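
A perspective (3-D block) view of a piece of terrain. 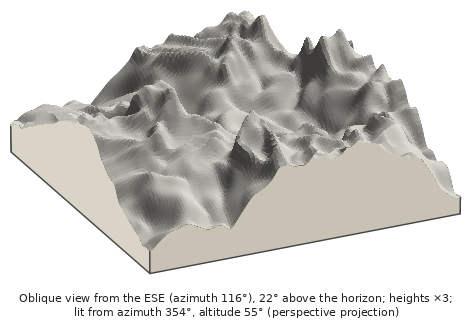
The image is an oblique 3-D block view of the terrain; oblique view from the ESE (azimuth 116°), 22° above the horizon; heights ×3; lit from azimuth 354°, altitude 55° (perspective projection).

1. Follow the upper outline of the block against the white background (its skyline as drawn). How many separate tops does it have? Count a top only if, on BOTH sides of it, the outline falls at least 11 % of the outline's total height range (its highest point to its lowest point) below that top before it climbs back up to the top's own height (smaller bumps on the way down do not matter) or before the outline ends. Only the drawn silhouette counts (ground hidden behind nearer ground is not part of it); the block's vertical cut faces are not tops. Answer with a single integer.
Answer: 2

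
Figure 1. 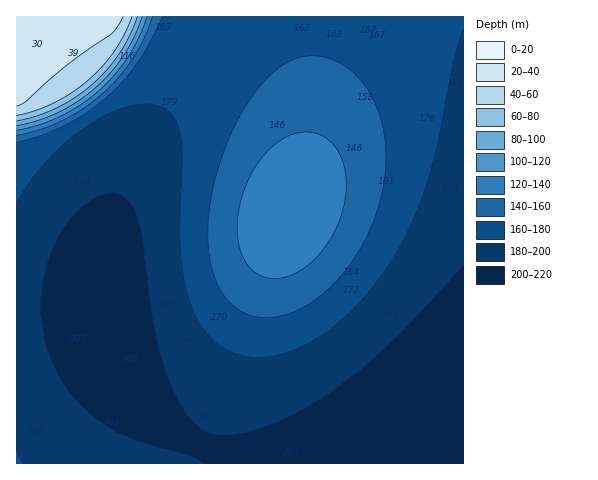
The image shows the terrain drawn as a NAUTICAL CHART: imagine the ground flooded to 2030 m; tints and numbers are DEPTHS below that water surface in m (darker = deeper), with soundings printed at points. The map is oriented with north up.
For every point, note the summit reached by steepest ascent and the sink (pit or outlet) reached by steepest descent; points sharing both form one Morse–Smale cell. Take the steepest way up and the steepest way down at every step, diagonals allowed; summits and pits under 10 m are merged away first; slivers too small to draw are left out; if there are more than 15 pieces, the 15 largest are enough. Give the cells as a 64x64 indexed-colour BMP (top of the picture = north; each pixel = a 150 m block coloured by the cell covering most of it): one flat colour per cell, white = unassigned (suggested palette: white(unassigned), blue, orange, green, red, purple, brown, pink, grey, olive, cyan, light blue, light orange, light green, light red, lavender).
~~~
<image width="64" height="64" href="data:image/bmp;base64,Qk12CAAAAAAAAHYAAAAoAAAAQAAAAEAAAAABAAQAAAAAAAAIAAATCwAAEwsAABAAAAAAAAAA////ALR3HwAOf/8ALKAsACgn1gC9Z5QAS1aMAMJ34wB/f38AIr28AM++FwDox64AeLv/AIrfmACWmP8A1bDFADMzMzMzMzMzMzMzMzMzMzMzEREREREzMzMzMzMzMzMzMzMzMzMzMzMzMzMzMzMzEREREREREREREzMzMzMzMzEzMzMzMzMzMzMzMzMzMREREREREREREREREREzMzERETMzMzMzMzMzMzMzMzERERERERERERERERERERERERERMzMzMzMzMzMzMzMxEREREREREREREREREREREREREREzMzMzMzMzMzMzMxERERERERERERERERERERERERERETMzMzMzMzMzMzMRERERERERERERERERERERERERERERMzMzMzMzMzMzMREREREREREREREREREREREREREREREzMzMzMzMzMzMRERERERERERERERERERERERERERERETMzMzMzMzMzMRERERERERERERERERERERERERERERERMzMzMzMzMzMxEREREREREREREREREREREREREREREREzMzMzMzMzMxERERERERERERERERERERERERERERERETMzMzMzMzMxERERERERERERERERERERERERERERERERMzMzMzMzMzEREREREREREREREREREREREREREREREREzMzMzMzMzERERERERERERERERERERERERERERERERETMzMzMzMzMRERERERERERERERERERERERERERERERERMzMzMzMzMREREREREREREREREREREREREREREREREREzMzMzMzMxERERERERERERERERERERERERERERERERETMzMzMzMzERERERERERERERERERERERERERERERERERMzMzMzMzEREREREREREREREREREREREREREREREREREzMzMzMzMRERERERERERERERERERERERERERERERERETMzMzMzMxERERERERERERERERERERERERERERERERERIiIiIiIjEREREREREREREREREREREREREREREREREREiIiIiIiIRERERERERERERERERERERERERERERERERESIiIiIiIhERERERERERERERERERERERERERERERERERIiIiIiIiEREREREREREREREREREREREREREREREREREiIiIiIiIRERERERERERERERERERERERERERERERERESIiIiIiIhERERERERERERERERERERERERERERERERERIiIiIiIiEREREREREREREREREREREREREREREREREREiIiIiIiIRERERERERERERERERERERERERERERERERESIiIiIiIhERERERERERERERERERERERERERERERERERIiIiIiIiIREREREREREREREREREREREREREREREREREiIiIiIiIhERERERERERERERERERERERERERERERERESIiIiIiIiERERERERERERERERERERERERERERERERERIiIiIiIiIREREREREREREREREREREREREREREREREREiIiIiIiIiERERERERERERERERERERERERERERERERESIiIiIiIiIRERERERERERERERERERERERERERERERERIiIiIiIiIhEREREREREREREREREREREREREREREREREiIiIiIiIiIRERERERERERERERERERERERERERERERESIiIiIiIiIhERERERERERERERERERERERERERERERERIiIiIiIiIiIREREREREREREREREREREREREREREREREiIiIiIiIiIhERERERERERERERERERERERERERERERESIiIiIiIiIiIRERERERERERERERERERERERERERERERIiIiIiIiIiIhEREREREREREREREREREREREREREREREiIiIiIiIiIiIRERERERERERERERERERERERERERERESIiIiIiIiIiIhERERERERERERERERERERERERERERERIiIiIiIiIiIiIREREREREREREREREREREREREREREREiIiIiIiIiIiIhERERERERERERERERERERERERERERESIiIiIiIiIiIiIRERERERERERERERERERERERERERERIiIiIiIiIiIiIiEREREREREREREREREREREREREREREiIiIiIiIiIiIiIhERERERERERERERERERERERERERESIiIiIiIiIiIiIiERERERERERERERERERERERERERERIiIiIiIiIiIiIiIhEREREREREREREREREREREREREREiIiIiIiIiIiIiIiIRERERERERERERERERERERERERESIiIiIiIiIiIiIiIiERERERERERERERERERERERERERIiIiIiIiIiIiIiIiIhEREREREREREREREREREREREREiIiIiIiIiIiIiIiIiIRERERERERERERERERERERERESIiIiIiIiIiIiIiIiIhERERERERERERERERERERERERIiIiIiIiIiIiIiIiIiIREREREREREREREREREREREREiIiIiIiIiIiIiIiIiIiERERERERERERERERERERERESIiIiIiIiIiIiIiIiIiIhERERERERERERERERERERERIiIiIiIiIiIiIiIiIiIiEREREREREREREREREREREREiIiIiIiIiIiIiIiIiIiIhERERERERERERERERERERESIiIiIiIiIiIiIiIiIiIiERERERERERERERERERERER"/>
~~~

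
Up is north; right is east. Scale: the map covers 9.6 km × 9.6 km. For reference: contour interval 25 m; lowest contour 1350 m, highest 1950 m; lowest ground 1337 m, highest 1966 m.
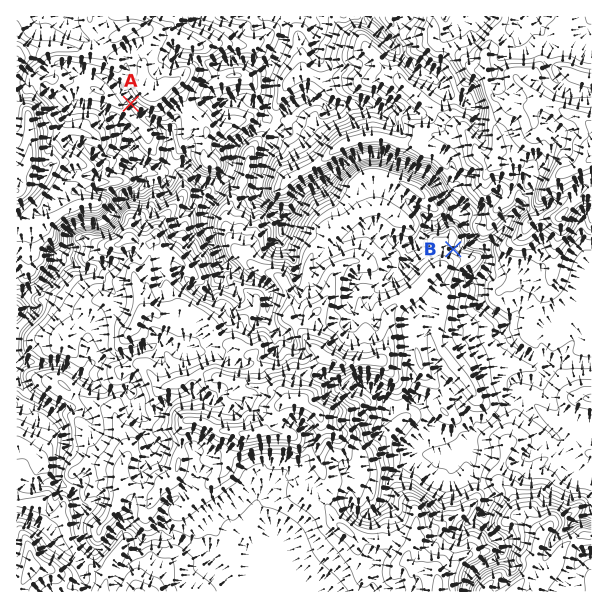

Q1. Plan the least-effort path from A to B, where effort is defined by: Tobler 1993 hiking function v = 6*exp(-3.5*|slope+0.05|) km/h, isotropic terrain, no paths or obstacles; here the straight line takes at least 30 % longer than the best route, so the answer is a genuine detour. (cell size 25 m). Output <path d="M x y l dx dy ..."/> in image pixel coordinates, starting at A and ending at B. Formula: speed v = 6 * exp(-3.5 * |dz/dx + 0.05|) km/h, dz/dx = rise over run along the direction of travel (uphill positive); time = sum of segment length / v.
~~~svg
<path d="M131 104l9 9 7 4 3 3 6 3 8 8 6 12 1 1 2 3 0 9 1 3 6 3 5 5 6 3 4 4 18 9 2 2 1 3 3 1 6-3 3 0 9 5 2 3 0 6 4 9 8 7 3 2 3 0 3 1 3 6 4 5 2 3 0 12 1 3 3 3 3 1 12 0 3-1 2-3 1-2 15-7 24 0 6-3 36 0 27 13 3 3 3 2 20 0 9-5 16 0"/>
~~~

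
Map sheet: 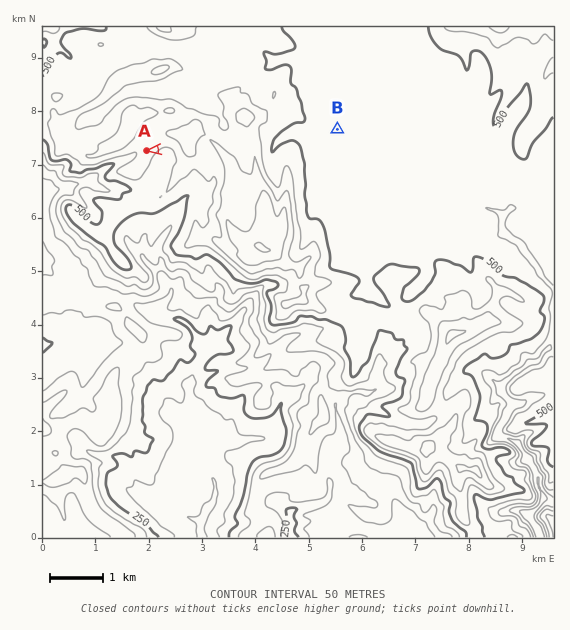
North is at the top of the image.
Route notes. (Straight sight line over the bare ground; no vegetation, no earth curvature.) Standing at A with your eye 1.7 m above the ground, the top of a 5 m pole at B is hidden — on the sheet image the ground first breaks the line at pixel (174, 148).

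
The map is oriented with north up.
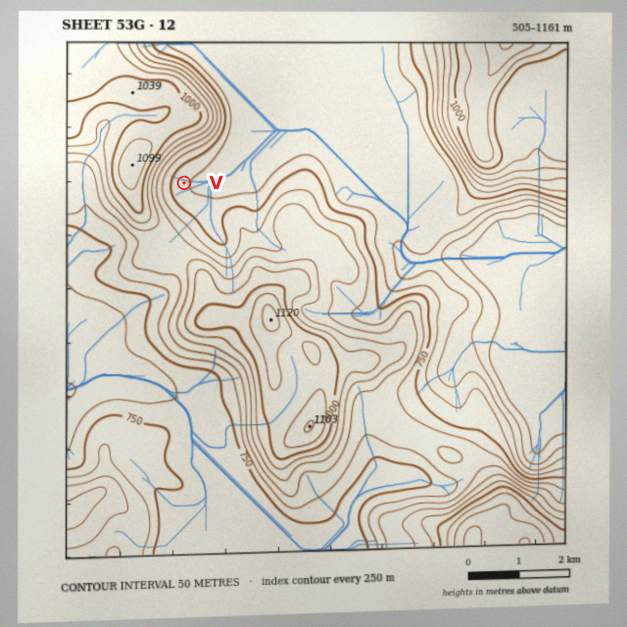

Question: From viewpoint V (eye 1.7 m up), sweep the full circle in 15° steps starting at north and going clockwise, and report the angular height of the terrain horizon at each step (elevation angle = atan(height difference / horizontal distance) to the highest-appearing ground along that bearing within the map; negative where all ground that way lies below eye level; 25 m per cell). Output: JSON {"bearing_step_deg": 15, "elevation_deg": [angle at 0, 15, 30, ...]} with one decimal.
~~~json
{"bearing_step_deg": 15, "elevation_deg": [16.0, 13.5, 6.3, 0.4, 1.0, 3.7, 1.8, 4.4, 4.0, 6.0, 7.5, 7.9, 7.5, 9.5, 11.8, 15.2, 18.0, 19.6, 21.1, 22.3, 22.5, 21.5, 19.5, 17.5]}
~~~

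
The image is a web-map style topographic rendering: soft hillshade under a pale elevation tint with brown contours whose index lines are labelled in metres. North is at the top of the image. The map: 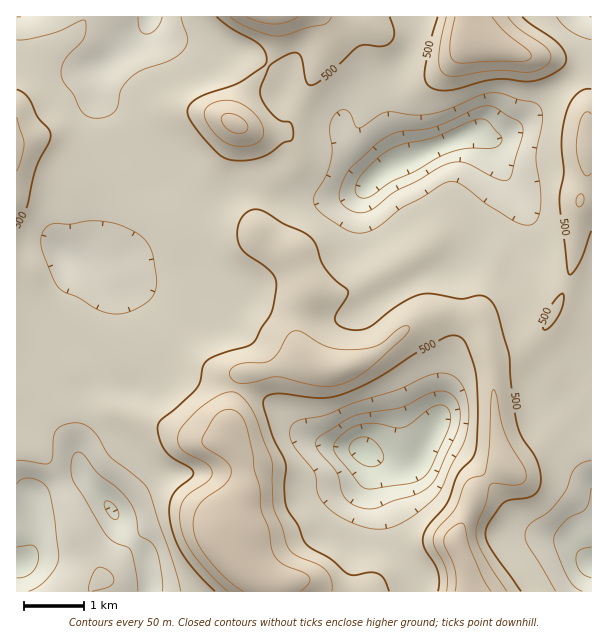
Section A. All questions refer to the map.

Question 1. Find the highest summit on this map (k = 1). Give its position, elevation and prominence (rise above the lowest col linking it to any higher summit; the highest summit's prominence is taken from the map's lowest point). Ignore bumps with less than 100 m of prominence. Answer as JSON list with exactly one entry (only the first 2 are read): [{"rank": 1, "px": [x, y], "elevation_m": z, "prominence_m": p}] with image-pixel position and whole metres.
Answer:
[{"rank": 1, "px": [231, 537], "elevation_m": 644, "prominence_m": 362}]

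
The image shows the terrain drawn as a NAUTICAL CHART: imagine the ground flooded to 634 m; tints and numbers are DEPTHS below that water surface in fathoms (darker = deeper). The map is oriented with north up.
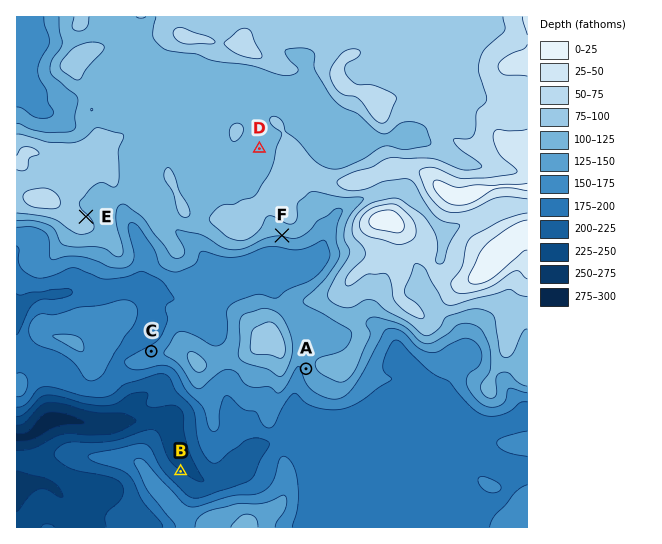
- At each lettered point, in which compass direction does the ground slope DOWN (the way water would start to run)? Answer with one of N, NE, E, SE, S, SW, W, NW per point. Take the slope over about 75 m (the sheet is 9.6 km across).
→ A W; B NE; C NW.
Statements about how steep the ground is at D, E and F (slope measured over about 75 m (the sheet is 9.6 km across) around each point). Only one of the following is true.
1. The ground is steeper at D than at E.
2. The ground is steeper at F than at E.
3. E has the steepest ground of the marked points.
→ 2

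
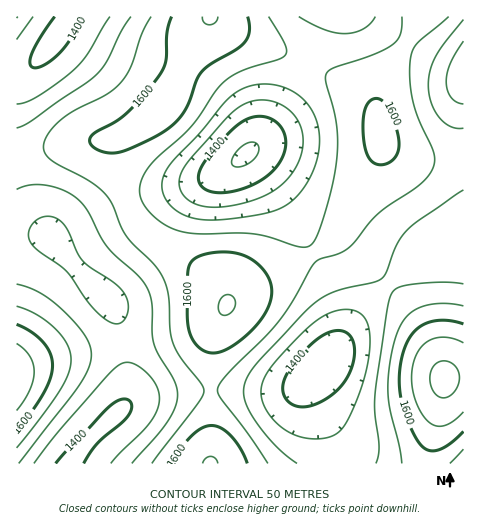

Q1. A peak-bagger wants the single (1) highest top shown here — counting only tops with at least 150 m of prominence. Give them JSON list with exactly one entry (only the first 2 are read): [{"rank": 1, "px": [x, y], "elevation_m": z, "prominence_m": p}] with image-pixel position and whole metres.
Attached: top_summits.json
[{"rank": 1, "px": [445, 379], "elevation_m": 1712, "prominence_m": 368}]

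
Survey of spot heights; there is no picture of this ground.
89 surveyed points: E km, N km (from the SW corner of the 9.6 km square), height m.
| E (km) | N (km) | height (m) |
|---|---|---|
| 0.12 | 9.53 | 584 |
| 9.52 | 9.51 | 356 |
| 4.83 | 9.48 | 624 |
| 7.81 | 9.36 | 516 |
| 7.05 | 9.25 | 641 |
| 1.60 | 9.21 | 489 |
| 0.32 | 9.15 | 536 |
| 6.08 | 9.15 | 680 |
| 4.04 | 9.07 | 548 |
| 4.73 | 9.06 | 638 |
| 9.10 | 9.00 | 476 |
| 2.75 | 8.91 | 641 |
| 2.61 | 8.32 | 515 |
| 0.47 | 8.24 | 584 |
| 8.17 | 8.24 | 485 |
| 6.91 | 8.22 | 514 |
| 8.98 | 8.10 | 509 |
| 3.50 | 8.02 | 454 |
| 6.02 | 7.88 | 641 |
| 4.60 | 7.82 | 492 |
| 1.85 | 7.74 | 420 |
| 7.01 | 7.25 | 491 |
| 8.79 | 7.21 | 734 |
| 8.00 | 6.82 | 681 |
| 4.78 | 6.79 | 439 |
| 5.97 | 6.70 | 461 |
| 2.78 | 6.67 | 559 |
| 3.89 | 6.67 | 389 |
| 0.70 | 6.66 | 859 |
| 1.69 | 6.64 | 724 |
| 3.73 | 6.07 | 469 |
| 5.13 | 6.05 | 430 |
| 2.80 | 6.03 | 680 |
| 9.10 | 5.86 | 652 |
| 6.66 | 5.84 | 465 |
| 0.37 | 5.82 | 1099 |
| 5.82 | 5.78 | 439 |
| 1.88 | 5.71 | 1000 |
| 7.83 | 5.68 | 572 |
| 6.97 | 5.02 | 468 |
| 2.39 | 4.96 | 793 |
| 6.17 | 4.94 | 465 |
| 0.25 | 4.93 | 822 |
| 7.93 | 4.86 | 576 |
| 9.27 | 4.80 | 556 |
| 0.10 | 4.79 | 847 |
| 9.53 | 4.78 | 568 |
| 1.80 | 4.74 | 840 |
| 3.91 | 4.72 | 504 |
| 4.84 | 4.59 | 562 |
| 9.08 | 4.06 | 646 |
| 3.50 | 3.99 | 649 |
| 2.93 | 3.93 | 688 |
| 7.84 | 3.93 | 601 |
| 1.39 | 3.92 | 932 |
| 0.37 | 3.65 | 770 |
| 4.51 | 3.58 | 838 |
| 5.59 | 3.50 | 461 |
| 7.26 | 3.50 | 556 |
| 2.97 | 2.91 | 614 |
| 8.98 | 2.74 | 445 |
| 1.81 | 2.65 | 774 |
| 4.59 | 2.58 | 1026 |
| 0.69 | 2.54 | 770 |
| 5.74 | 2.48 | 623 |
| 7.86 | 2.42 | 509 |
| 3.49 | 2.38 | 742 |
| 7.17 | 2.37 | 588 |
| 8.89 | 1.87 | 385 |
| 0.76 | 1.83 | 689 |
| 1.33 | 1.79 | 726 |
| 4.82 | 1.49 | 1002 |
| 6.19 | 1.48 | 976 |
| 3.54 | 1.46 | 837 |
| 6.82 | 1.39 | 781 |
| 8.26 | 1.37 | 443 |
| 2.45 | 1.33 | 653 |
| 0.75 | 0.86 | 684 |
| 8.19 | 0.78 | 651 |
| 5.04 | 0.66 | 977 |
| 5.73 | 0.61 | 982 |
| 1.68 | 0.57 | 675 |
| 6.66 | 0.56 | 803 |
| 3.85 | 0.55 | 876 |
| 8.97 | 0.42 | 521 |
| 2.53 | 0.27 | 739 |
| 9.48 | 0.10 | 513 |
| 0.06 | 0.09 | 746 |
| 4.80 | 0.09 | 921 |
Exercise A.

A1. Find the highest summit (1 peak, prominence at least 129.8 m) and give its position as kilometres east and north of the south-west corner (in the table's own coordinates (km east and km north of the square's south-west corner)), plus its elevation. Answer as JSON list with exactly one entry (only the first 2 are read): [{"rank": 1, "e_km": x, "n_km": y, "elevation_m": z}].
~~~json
[{"rank": 1, "e_km": 0.26, "n_km": 5.89, "elevation_m": 1113}]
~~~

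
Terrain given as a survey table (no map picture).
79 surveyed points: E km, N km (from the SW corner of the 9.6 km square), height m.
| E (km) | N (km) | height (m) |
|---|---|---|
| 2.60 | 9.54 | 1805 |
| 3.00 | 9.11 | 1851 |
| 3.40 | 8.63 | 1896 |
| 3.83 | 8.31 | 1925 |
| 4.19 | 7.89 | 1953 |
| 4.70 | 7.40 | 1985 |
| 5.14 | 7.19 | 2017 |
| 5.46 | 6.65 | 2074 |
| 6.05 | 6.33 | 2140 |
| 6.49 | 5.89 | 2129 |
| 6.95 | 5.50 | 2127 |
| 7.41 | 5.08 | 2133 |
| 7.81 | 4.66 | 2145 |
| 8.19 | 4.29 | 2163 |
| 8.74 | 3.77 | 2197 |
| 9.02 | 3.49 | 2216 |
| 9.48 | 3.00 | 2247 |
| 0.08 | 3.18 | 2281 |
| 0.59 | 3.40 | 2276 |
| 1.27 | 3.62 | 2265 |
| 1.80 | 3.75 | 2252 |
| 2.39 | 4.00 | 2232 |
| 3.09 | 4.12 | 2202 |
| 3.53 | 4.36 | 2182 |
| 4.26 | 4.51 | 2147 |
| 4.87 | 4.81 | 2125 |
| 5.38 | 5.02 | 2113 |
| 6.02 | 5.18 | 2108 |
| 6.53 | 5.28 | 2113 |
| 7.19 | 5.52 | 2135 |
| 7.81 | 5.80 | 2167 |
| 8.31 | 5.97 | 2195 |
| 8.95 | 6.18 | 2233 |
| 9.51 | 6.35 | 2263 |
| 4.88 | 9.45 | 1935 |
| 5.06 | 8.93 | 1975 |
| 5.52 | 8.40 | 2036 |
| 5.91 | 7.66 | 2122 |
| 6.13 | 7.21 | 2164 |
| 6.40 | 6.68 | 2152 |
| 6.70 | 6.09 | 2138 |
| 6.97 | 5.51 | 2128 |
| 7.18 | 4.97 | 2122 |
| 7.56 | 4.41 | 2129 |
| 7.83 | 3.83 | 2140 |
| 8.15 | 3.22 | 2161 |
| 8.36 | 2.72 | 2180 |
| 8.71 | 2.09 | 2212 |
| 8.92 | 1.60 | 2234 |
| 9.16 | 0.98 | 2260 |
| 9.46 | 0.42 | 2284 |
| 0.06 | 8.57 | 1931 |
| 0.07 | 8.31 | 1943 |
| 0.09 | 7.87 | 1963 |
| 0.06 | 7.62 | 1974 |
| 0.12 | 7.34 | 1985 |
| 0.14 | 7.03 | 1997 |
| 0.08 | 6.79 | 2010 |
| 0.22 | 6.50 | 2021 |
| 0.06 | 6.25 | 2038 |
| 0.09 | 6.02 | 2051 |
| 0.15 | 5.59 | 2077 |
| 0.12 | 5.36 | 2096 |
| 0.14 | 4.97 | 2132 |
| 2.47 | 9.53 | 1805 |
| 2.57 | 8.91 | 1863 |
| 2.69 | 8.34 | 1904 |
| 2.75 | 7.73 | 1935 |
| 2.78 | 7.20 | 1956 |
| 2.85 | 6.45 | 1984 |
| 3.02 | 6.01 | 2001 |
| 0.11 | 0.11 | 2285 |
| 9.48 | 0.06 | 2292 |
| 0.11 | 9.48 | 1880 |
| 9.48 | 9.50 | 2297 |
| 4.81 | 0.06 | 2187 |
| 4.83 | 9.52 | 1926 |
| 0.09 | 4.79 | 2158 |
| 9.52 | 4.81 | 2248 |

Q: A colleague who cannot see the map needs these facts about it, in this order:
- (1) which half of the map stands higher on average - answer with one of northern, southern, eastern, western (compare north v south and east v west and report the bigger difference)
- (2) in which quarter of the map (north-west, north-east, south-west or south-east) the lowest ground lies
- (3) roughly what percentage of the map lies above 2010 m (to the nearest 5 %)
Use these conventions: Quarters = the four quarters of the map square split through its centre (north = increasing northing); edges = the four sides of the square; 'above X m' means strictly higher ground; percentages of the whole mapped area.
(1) Taken as a whole, the southern half is higher than the northern.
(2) The lowest ground is in the north-west quarter.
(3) Roughly 80 % of the ground is higher than 2010 m.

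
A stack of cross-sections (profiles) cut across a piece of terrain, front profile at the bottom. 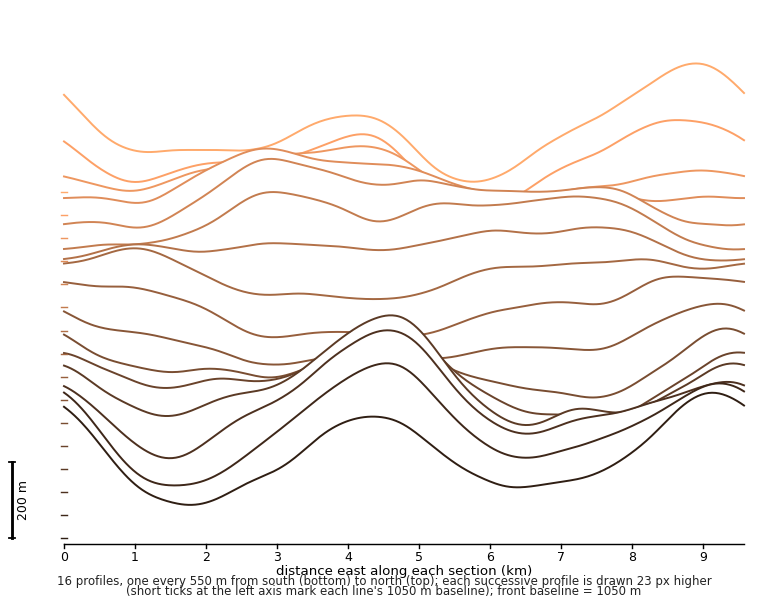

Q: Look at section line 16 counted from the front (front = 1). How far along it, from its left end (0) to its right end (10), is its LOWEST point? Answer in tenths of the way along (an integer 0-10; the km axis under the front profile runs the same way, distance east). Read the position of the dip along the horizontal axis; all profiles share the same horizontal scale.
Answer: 6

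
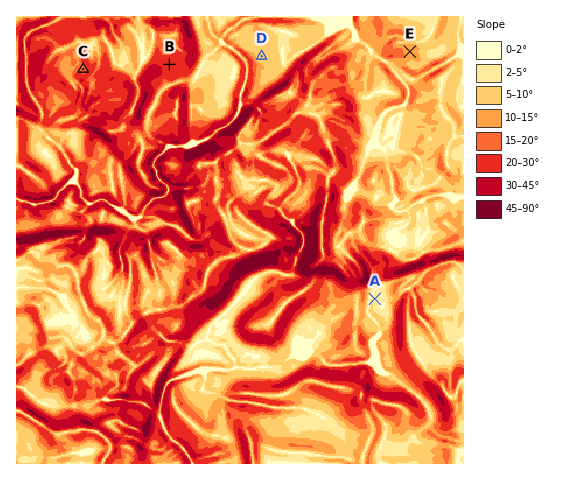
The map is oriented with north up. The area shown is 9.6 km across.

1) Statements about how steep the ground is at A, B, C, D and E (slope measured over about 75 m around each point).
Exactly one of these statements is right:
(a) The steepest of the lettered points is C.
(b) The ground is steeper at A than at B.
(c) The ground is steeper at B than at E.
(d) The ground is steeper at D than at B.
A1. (c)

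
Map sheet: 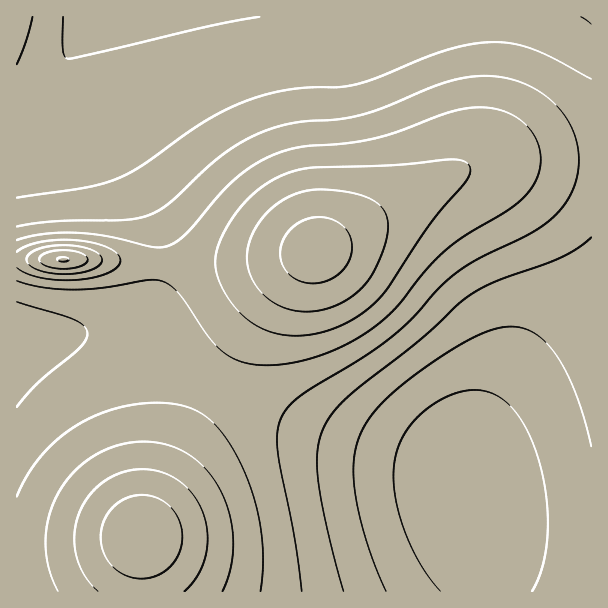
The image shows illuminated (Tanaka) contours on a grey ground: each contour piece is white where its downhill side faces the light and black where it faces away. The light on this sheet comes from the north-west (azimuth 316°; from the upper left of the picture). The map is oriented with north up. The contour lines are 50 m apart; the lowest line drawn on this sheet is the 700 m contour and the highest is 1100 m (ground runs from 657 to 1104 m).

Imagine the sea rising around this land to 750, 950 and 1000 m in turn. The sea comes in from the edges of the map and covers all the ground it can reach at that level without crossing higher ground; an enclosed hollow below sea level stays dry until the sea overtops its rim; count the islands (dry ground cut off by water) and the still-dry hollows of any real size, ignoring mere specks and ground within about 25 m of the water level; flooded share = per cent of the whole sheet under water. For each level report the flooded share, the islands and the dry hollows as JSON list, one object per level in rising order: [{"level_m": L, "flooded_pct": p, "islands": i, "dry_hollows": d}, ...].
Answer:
[{"level_m": 750, "flooded_pct": 17, "islands": 0, "dry_hollows": 0}, {"level_m": 950, "flooded_pct": 83, "islands": 1, "dry_hollows": 0}, {"level_m": 1000, "flooded_pct": 91, "islands": 2, "dry_hollows": 0}]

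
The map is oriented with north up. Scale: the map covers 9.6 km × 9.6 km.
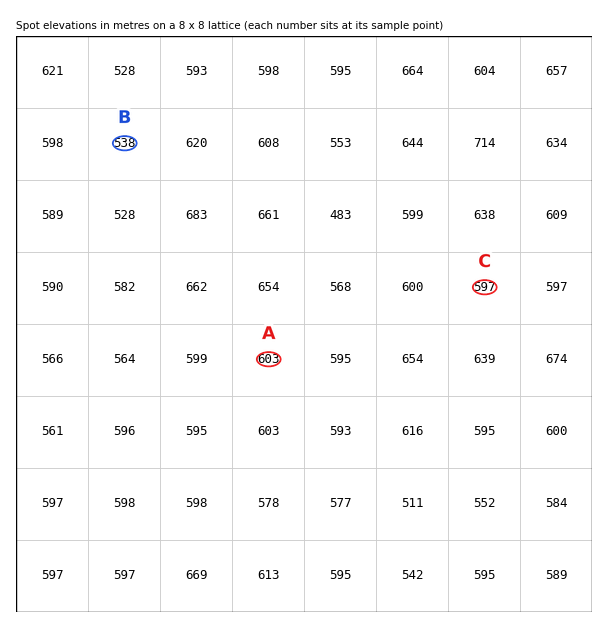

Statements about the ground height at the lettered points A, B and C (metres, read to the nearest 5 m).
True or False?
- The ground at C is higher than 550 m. True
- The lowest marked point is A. False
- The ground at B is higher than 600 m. False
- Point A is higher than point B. True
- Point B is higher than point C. False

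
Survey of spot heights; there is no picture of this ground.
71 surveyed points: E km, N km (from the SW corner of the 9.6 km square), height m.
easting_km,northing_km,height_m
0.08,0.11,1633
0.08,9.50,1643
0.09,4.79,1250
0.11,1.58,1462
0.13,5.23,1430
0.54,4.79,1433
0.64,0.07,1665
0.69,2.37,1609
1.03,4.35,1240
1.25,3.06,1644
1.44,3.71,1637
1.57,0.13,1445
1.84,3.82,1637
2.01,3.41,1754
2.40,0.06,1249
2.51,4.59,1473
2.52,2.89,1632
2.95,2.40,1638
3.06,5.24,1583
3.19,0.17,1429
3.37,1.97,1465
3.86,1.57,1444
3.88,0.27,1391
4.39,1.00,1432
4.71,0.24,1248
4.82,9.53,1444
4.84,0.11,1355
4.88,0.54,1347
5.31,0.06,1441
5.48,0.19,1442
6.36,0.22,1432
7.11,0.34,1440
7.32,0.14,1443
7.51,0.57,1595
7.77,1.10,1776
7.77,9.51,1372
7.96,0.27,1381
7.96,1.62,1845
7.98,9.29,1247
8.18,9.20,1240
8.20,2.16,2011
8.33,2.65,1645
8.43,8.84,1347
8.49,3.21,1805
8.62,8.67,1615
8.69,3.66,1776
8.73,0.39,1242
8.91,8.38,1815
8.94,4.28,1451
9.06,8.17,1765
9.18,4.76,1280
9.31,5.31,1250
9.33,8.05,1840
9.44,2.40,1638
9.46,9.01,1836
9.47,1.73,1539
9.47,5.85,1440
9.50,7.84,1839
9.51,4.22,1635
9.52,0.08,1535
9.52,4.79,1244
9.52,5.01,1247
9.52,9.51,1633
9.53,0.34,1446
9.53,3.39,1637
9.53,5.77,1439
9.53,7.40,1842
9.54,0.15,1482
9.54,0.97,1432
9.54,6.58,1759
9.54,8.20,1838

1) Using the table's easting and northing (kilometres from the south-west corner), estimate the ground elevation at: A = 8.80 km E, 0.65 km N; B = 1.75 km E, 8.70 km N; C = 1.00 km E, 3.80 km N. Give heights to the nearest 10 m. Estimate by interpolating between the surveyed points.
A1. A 1250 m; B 1450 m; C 1640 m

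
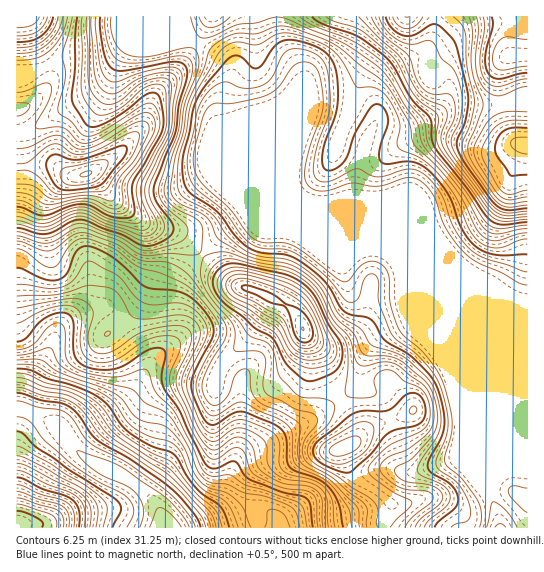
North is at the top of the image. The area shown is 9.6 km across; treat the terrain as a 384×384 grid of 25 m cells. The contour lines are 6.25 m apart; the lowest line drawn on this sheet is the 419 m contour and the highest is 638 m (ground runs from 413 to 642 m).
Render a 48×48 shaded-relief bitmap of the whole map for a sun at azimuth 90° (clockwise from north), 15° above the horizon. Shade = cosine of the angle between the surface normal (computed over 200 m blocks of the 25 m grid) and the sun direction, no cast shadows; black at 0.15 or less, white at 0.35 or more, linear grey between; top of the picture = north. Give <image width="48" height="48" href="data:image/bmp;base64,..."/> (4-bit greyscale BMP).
<image width="48" height="48" href="data:image/bmp;base64,Qk32BAAAAAAAAHYAAAAoAAAAMAAAADAAAAABAAQAAAAAAIAEAAATCwAAEwsAABAAAAAAAAAAAAAAABEREQAiIiIAMzMzAERERABVVVUAZmZmAHd3dwCIiIgAmZmZAKqqqgC7u7sAzMzMAN3d3QDu7u4A////AJmazcy6qql2REVniYdURFVWiau6mZuodpmavMu6qqh1REVniIdkRFVWeZqqqqqod5qZq8uqqpdkRFZ3iHdlREVniZmru7qXeKqpq7uqmYZUNWd3d2d2Q0Z4mZmau7mHiKqqqrqZh2VENXh2Zmd2RFeZqpmau6mIiKqqqqmIZVVUNXh2ZmZlVomqqZqqqpiIiKqqqph2VVZkNHmGZmVEV4qrqZq7qYiIiKqqmHdlVWdkNImHZmREV4mrqZq8uYiIiKqZh2ZVVndkNIqXd2VVVniaqZq9yoiIiJmZhlVVZ4djJIqYd2ZmZmeJmZrO2oiIiJmIdlVVZ4dTJIqYd3d3d3eIiInO6oiIiIiIdlVWZ3dTNImYd3eIiIiIh3nf2oiIiHd3dmZnd3ZTNYmXd3d4iIiIh4rfyYiIiGZnZmd4iHZURYmYd3d4mZmIiJreuIiIiHZmZneJmHZURXmYdnd4mamHiavMqIiIiIh2ZniJmYdlRGiYdmZ4mruYiry6mIiIiJmHZWeZqZh1RFaIhlRoq8ypmrupiIiIiJqYZVeJqZh2VEVndkNpzMyqqqqYiIiIiJqoZVeJmZmHZUVWZkRr7suqqqmIiIiIiJmpdmeIiImIdUVVVmWM/sqZqpiIiIiIiJmZh3eHd4iIZURVVnit/rmJqpiIiIiIiIiJmIiHd4iHZDNWeJq9/biJqpiIiIiIiIiImYiHd4iHZDNXmavN7Kh5qpiIiIiIiIiImpiHd4h3ZURpqqvNy5d5qpiIiIiHd3eJqph3d4h3dmaJqZq8uYd4qYiIiHd3d3eJqph2ZoiIiIiaqZq6mIiImIiIh2Z4iHeJqodmVomZmZq7qYmZiIiIiIiIdlZ5mWeKuoZlV5qqqqu7qIiIiIiIiIiHZVZ5mWaLunVWebu6qru6mIiIiIiIiIiHVVVnmWaKuWRYq8y6qru5iIiIiIiIiIh2VUM2iXd4qXZ6zdy6qrqYiIiIiIiIiIh2VDEliXdniZib3t3LqqmIiIiHiZiIiIhlQxEliYdmeJq83d3MupiIiIh2eZiImYdlMhFGiYd2d4m83u7tuoiIiIh2eJmIiYdUIRNXiId3iHeazv/+yYiIiIh1aJmHiIdTIjVniId4mYZ4re//yoiIiIh1V5qHd3ZDM0VneIh4qpdmi9//2piIiIiGVpqXd2VDRFVmeJmImpdmab7/65iIiIiHVomYdmVEREVniJmZmql2Z63/65iIiIiHZXmZdlVVVEV3iJmqqqmHZpz/65iJmIiIZWiZdUVnZVZ4iIiaqqqXZovv7JiImZmHZWiYZERodkV4mIiJq7qYZnnO7KiImamXZWeHZDV4hkR4mYiJq8uod3is3LmIiaqXZmd3VEV4hTRomYiJq8y5iHeKvLqIiamXZmZ2VVaIdTRXiJmqq8y6mIiImqqIiamHZmZmVWeHdkRXiJm7u83KiIiIiaqYiZmHZmZlVniHdkRXiJm8zN3JiIiIiJmYmZh2ZndlVomYdlRXiJm83d3JiIiId4mZmYdmZ3dlVoqYd1VniA=="/>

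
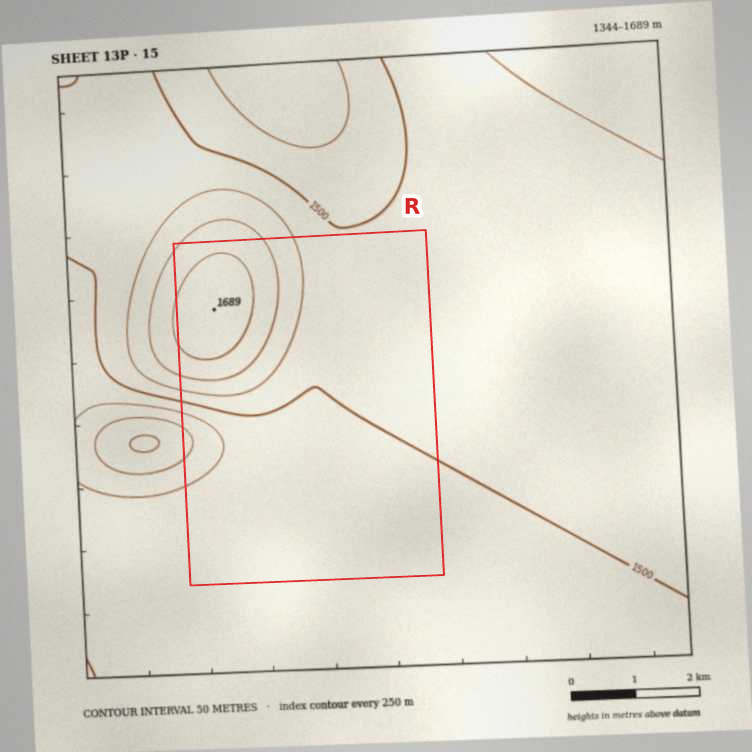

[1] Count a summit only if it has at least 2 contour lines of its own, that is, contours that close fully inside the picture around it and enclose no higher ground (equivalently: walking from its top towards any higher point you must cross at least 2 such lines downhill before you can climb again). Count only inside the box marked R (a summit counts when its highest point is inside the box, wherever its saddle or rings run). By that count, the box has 1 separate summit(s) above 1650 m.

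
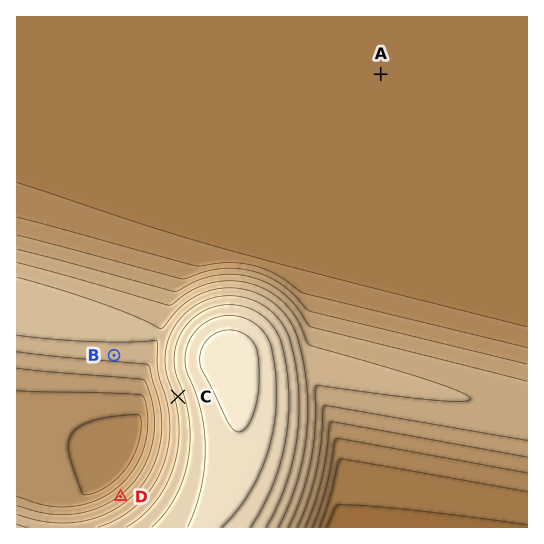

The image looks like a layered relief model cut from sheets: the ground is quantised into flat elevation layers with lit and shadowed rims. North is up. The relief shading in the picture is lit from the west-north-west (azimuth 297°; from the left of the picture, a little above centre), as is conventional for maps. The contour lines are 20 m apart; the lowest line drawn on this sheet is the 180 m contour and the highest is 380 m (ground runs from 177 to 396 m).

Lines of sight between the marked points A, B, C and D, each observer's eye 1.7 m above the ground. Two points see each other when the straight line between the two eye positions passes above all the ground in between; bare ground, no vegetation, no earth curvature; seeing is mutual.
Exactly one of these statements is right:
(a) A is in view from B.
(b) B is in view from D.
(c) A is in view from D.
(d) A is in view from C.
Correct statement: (b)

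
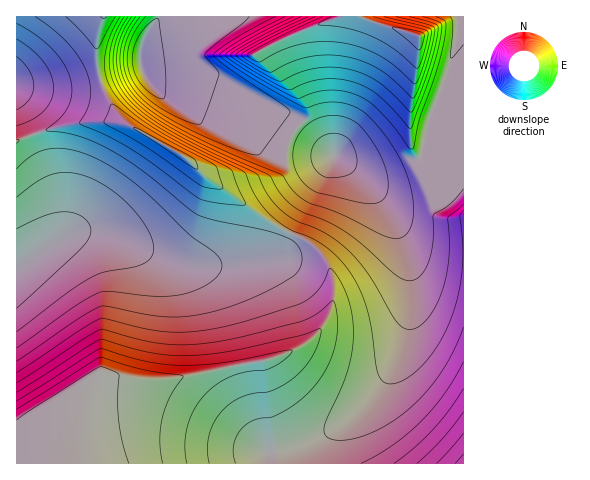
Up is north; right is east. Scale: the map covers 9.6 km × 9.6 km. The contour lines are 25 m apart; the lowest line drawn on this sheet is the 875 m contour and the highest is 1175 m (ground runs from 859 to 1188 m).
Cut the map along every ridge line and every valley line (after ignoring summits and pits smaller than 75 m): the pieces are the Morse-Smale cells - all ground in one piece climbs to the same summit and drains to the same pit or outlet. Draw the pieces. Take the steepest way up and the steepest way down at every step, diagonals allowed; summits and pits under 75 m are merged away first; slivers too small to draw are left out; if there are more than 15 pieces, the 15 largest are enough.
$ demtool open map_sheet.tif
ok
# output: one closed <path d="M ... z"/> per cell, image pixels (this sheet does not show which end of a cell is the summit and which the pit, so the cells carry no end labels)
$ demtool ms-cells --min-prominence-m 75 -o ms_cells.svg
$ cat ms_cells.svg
<path d="M463 16l-5 1 0 12-6 28-24 67-7 33-4 3-10 0-24 10-15 1-15-5-19-10-43 76 20 12 12 12 9 20 0 30-4 13-12 16-16 12-36 14-20 3-70 15-36 1-28-2-8 3-9 10-12 28-5 27-1 18 230 0 1-12 9-11 26-15 30-27 17-23 8-15 8-21 6-28 2-24-3-23-8-29-9-19 11 17 18 14 25 5 18-1z"/><path d="M17 102l0 362 57 0 3-25 8-30 10-21 11-9 68 0 70-15 20-3 36-14 13-9 9-10 10-22 0-30-9-20-12-12-18-10-8 12-14 10-23 6-32 4-26 0-23-5-52-23-23-6-25 2-21 12 12-15 0-27-7-24-23-58z"/><path d="M458 16l-299 0-16 25-2 8 0 18 4 9 50 0 33 9 38 20 69 52 27 13 15 1 44-14 7-33 24-67 6-28z"/><path d="M103 16l-87 1 0 85 12 20 20 49 11 40-1 20-8 11 21-9 21-1 23 6 52 23 23 5 26 0 32-4 23-6 8-4 9-10 3-9-19-9-66-47-26-23-53-30-12-13-13-23-6-24 0-24z"/><path d="M158 16l-54 0-2 2-6 22 0 24 6 24 8 16 17 20 53 30 26 23 66 47 19 9 42-78-67-50-38-20-33-9-50 0-4-9 0-18 6-15 11-15z"/><path d="M395 220l13 39 4 29-3 32-7 27-9 21-17 24-26 26-35 23-6 6-4 9 1 8 158-1 0-210-29-1-14-4-18-14z"/>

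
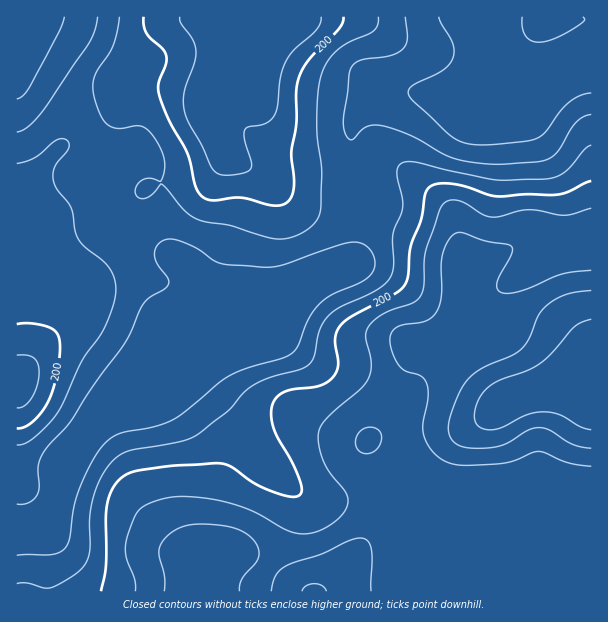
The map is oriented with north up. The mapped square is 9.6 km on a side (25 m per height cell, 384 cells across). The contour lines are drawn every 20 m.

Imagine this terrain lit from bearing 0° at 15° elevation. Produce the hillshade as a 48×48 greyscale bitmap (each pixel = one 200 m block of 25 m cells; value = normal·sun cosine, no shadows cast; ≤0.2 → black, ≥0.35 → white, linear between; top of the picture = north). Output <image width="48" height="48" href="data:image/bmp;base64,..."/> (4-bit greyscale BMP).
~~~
<image width="48" height="48" href="data:image/bmp;base64,Qk32BAAAAAAAAHYAAAAoAAAAMAAAADAAAAABAAQAAAAAAIAEAAATCwAAEwsAABAAAAAAAAAAAAAAABEREQAiIiIAMzMzAERERABVVVUAZmZmAHd3dwCIiIgAmZmZAKqqqgC7u7sAzMzMAN3d3QDu7u4A////AJmZmIdlVWZmZVVniZh2ZmZmZmZmZmZmZpmZmYZVVVVWVUVnmqmHZmZmZmZmZmZmZqqqmXZVVVZmZVVnmrqYdmZmZmZmZmZmZqqZh2ZmZnd3d2Z4mruph2ZmZmZmZmZmZniHdmZneIiZmZiJmqqql2ZmZmZmZmZmZlVmZmZniJmquqqqqqqpmHZmZmZmZmZmZjRGZ3ZniJqqu7uqmZiIiHZmZmZmZmZmZkRWd4d4iZmqqqqpmHZmZ2ZmZmZmZmZmVVVmeImZmZmZmZmYdlVEVVZmZlVVVVVVVVZmaJqqqqqpmYiHZUQzREVVVDMzNEREREVmZ5q7u6qqmId2VERERERUQhEBEjQzISNFZoq7y7uqmHdlREVVRFVUMhAAASMhAAATVnm8zLupmHdlRFZmZlVVQyEAABEQAAABRmeau7qpmIdlVWd3d2ZmZVQhAAABEgABJWZ3iJqpmHdmZniIiHZmZ3ZTIAACNCIiI1ZmZniZmId3eImZmHZmZ4h2UxEjVkMzM0ZmZmZ5mZmZqqqZmHZmZ4iZh2VVZmVEMzRmZmZnmqu8zLmYiHZVVniru6h3ZodlQzNWZmZmeKvN3Kh3dmVEVWibzLqHZph1QzNFZmZmZniau5dlVVVEVWeJqqmHZqmGVDM0ZmZmZmZniYdlVVVmZmZ3iJiHZpmHVDNEVmZmZmZmZ4iHd3iId2Znd3iHdoiHZUREVWZmZmZmZ5qrqqu6l2Znd3iIiHd3ZURFRVVmZmZmZovN3d3Ll2Z3iImZmWZmVVVVVEVWZmZmZnnN7u25h2ZniZqqu3ZlVmZmVVVVVVVVZmeazMuYZmVWeJqru3ZmaIh2ZmZlREQzRVZniZh2ZmVVVniau2Zmial2ZmZlQzIiIjRVVmZmZnd2VVZ4mWZniZh2VVVEMzIiERI0RFZ3iIiYdlVnd2Z3iHZVREMyIzMyIiIzNFaIiImqmHZnd2Z3dmVUQzMhEjMyIzREVWeIiJmrqpiIiGd3dlVUQzMhEiIiNEVWZ3d3iJqru7u6mXd3dmVVVEQyEREiNFZnd2Zmiru8zd3Lqnd3dmZmZVVDIREkVWZndmVXnN3d3d3cuodmZmZndmVUMiNGZmZmZlVovf/t3d3LqphlVWZmdmVEREVnZmZ2ZWeKze7t3My6qZh2VVZWZlQ0RWZmZmd3ZnirzN3Mu7upmamHZlVVVTIkVnZVVWd3Z4mru6qqqqqZmamYd2VERDI0ZmVERWZmeJqqqZiIiJmZmqmYh1VEQzNFZlREVmZWeJmZmHd3d3eJq5mYdlVEREVWVURFVmVWZ4iId2ZmZmeJq4iIdlVVVWZ2VUVVVVVVZnZmZVZmZmZ4mniIh3ZmZnd3ZVVlVEVVVVREREVmZmZniGeIiIh3Znd3dmZlQzNEQzMzREVmZVVWZ2Z4mZh2ZWZmZndmQhEiIiI0RVVmZUREVWZ3iJh2VERWZnd2QhAAESNFZmZmZUMzRGZneId2VDRFZmd2VCERI0Vnd3dmZVRERGZnd3d2VERVZmd2ZDMiNFZnd3dmZlVERA=="/>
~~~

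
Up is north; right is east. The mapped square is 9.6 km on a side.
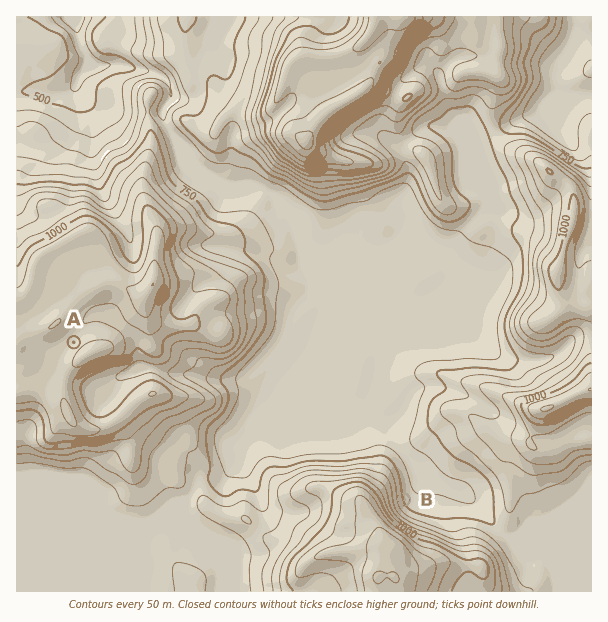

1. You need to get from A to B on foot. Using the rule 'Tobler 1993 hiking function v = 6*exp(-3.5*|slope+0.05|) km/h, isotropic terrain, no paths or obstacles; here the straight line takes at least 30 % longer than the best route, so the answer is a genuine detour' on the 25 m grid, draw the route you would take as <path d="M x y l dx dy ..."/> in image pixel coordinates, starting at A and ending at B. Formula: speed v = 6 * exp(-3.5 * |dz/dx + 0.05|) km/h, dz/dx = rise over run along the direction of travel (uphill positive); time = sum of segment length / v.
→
<path d="M74 342l27-13 15 0 9 4 7 8 3 6 15 15 12 6 23 0 21 10 6 0 30 15 12 0 108 54 15 0 12 6 7 8 8 15 0 24"/>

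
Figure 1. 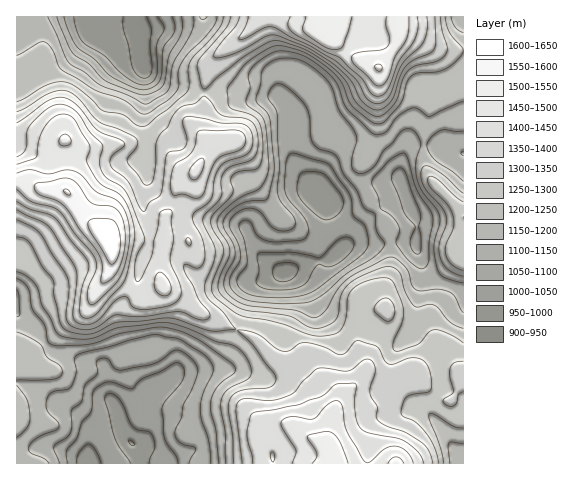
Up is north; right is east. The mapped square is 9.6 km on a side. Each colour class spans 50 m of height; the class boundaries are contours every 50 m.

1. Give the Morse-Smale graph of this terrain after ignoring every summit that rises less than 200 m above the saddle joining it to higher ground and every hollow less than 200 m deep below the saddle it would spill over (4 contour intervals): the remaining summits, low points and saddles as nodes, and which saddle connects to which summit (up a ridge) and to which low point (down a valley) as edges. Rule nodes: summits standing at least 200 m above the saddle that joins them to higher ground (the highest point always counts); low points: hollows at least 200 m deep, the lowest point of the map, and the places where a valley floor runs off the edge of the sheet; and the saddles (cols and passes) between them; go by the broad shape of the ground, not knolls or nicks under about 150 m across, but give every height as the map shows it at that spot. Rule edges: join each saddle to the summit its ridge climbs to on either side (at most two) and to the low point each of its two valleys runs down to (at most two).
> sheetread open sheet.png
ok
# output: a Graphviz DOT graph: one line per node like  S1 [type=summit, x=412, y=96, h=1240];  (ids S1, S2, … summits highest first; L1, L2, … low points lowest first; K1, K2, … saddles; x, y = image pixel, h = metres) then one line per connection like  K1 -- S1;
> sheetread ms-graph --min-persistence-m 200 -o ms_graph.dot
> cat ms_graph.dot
graph terrain {
  S1 [type=summit, x=109, y=243, h=1646];
  S2 [type=summit, x=378, y=68, h=1553];
  S3 [type=summit, x=327, y=445, h=1526];
  L1 [type=low, x=137, y=28, h=908];
  L2 [type=low, x=285, y=273, h=924];
  L3 [type=low, x=131, y=442, h=949];
  K1 [type=saddle, x=133, y=291, h=1407];
  K2 [type=saddle, x=237, y=330, h=1300];
  K3 [type=saddle, x=204, y=92, h=1299];
  K4 [type=saddle, x=360, y=328, h=1294];
  K1 -- S1;
  K1 -- L1;
  K1 -- L3;
  K2 -- S1;
  K2 -- S3;
  K2 -- L2;
  K2 -- L3;
  K3 -- S1;
  K3 -- S2;
  K3 -- L1;
  K3 -- L2;
  K4 -- S1;
  K4 -- S3;
  K4 -- L2;
}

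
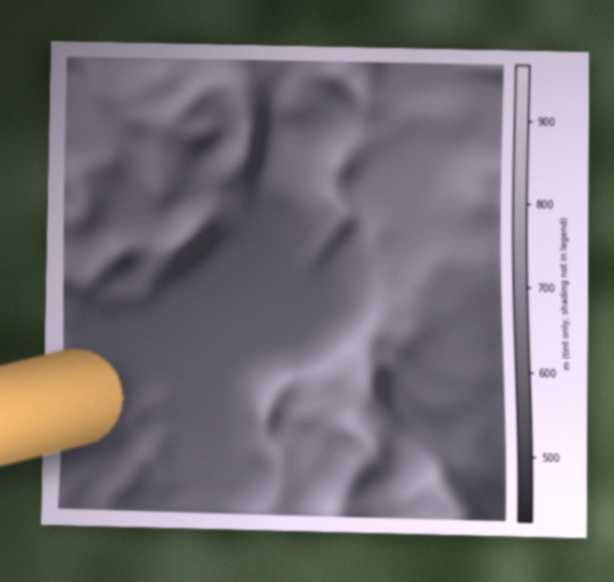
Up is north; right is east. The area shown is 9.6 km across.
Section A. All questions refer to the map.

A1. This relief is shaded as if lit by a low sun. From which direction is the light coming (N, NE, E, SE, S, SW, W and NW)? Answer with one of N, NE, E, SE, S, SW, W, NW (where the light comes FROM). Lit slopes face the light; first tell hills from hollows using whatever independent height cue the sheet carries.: NW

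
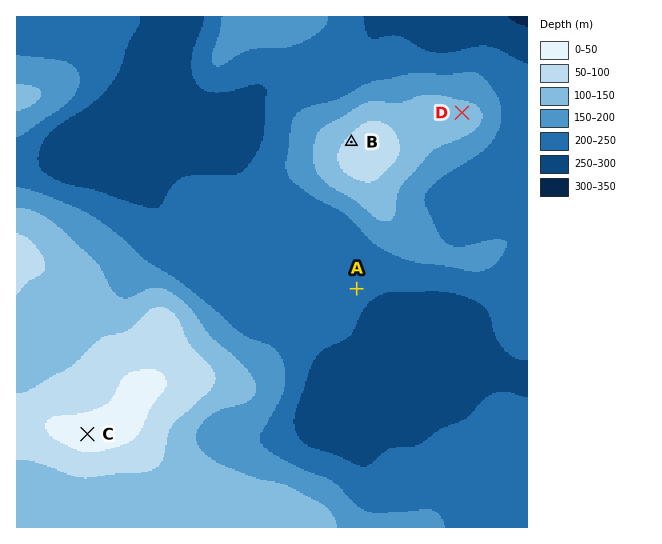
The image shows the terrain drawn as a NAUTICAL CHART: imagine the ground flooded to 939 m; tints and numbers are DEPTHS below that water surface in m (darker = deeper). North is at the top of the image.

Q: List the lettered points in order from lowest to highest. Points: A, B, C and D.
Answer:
A D B C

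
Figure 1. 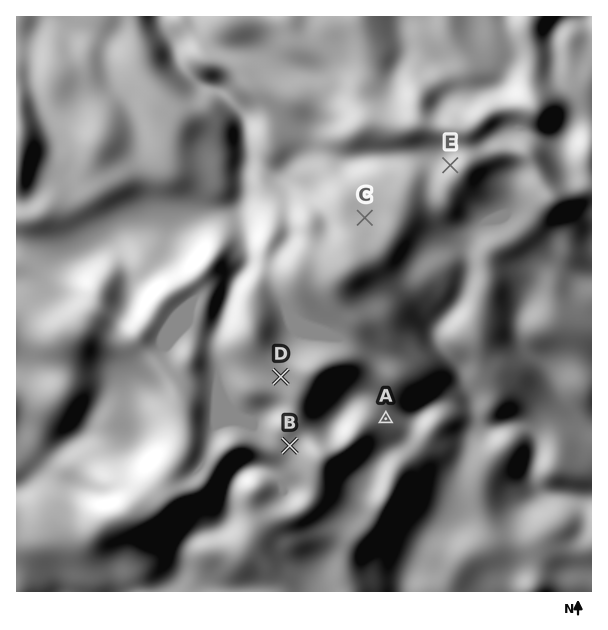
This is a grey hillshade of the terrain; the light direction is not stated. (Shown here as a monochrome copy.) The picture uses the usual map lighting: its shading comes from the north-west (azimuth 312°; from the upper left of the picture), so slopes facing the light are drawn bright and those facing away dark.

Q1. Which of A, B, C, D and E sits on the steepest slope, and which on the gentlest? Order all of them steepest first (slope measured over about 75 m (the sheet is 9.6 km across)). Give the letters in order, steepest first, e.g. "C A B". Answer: A E B C D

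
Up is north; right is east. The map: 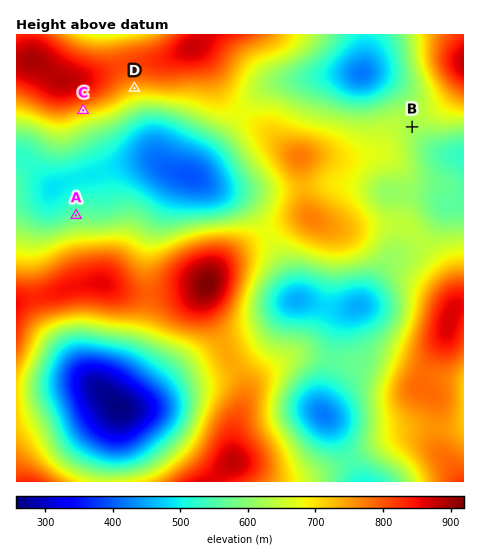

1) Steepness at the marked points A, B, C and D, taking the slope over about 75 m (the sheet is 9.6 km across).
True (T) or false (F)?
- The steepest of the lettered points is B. F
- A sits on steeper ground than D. F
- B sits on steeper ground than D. F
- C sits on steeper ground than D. T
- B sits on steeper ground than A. F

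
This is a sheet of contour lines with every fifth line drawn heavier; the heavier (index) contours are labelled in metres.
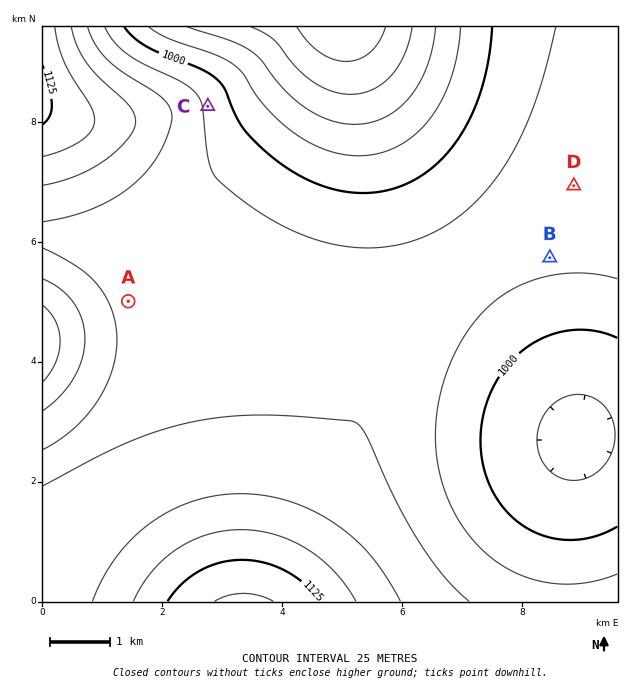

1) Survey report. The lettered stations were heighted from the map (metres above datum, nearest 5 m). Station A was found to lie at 1040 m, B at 1030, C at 1020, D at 1040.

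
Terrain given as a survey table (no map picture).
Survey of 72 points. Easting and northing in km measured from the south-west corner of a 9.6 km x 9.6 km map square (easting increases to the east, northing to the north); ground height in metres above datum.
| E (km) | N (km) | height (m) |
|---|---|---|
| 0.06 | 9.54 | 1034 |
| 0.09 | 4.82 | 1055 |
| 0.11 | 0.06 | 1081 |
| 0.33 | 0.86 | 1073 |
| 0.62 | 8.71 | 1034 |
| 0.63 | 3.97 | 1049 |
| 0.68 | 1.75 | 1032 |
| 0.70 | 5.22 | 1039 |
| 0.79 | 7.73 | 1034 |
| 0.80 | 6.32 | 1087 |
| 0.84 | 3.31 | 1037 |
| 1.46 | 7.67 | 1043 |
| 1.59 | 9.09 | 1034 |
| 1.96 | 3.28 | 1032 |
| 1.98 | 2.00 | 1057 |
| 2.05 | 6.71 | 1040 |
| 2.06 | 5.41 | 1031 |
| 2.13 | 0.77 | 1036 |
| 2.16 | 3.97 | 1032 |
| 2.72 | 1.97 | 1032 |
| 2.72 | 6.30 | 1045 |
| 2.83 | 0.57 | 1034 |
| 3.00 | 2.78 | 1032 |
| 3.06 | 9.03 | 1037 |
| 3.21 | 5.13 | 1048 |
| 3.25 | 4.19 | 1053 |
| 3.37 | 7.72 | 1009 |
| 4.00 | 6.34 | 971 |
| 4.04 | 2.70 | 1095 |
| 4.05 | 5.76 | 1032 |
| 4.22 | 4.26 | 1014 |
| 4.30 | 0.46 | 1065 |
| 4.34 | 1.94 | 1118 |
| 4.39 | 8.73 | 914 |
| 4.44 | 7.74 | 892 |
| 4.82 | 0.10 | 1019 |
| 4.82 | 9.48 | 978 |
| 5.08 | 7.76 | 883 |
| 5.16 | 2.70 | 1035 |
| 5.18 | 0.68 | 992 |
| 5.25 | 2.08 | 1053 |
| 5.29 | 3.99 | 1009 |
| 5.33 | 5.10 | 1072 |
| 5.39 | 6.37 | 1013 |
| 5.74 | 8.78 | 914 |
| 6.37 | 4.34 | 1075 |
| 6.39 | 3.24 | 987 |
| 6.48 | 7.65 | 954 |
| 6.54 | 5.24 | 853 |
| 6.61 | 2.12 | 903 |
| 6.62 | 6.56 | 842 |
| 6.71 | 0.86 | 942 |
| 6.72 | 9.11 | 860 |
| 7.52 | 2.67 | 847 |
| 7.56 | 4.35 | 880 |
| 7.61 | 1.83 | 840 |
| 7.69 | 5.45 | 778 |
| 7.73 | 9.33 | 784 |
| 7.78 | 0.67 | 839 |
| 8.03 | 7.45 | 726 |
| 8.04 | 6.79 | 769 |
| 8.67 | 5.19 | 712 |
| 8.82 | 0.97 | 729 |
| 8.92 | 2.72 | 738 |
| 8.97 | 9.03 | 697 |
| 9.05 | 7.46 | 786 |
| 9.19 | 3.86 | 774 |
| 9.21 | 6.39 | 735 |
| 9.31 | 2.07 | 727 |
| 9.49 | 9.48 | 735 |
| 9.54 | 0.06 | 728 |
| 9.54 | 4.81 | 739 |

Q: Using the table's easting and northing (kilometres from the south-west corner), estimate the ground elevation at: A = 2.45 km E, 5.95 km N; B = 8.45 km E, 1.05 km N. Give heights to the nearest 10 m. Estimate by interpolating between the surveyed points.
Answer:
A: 1030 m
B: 770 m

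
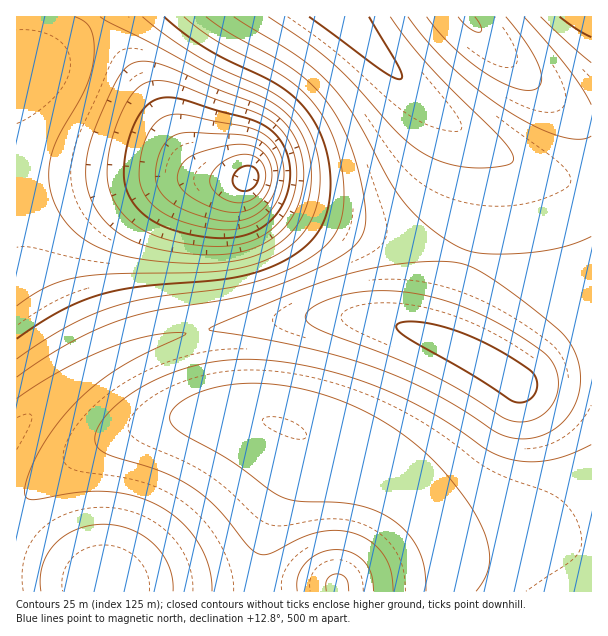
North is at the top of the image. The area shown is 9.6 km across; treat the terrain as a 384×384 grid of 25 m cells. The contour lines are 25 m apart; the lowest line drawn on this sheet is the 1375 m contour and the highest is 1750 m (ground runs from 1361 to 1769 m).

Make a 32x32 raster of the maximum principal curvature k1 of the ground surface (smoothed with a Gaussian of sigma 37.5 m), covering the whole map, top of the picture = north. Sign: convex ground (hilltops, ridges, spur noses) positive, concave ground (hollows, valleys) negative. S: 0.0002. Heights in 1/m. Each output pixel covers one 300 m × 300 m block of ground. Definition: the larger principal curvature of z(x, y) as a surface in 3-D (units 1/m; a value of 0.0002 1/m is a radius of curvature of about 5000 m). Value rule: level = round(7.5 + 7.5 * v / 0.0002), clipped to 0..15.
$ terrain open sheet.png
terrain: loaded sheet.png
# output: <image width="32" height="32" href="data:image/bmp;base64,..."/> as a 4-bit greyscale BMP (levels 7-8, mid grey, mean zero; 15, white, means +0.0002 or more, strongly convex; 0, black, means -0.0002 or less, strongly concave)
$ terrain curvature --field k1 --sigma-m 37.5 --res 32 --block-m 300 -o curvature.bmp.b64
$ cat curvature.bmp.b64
<image width="32" height="32" href="data:image/bmp;base64,Qk12AgAAAAAAAHYAAAAoAAAAIAAAACAAAAABAAQAAAAAAAACAAATCwAAEwsAABAAAAAAAAAAAAAAABEREQAiIiIAMzMzAERERABVVVUAZmZmAHd3dwCIiIgAmZmZAKqqqgC7u7sAzMzMAN3d3QDu7u4A////AJmZmZmZmZmrzuuYiHd4iIiZmZmZmZiJq83duYh3d4iImZmZmZmIiJq7y6mIh3eIiJmZmZmZiIiImqqYiId4iIiJmZmZiIiHd4iIiIh4iIiIiIiIiIiIh3d4iIiHiIiIiIiIiIiIiIh3d3iId4iIiIiIiIiIiIiId3d3d3d4mZmIuHd3d3d3d3d3d3d3eKu6mOuXd3d3d3d3d3d3d3ed3Kn+yod3d3d3d3d3d3d4vu253v3Jh3d3d3d3d3d4rO/9uZzv/cqYd3d3d3eJvO/+zLmIre/+3cuqmZqrze/+yoqpiIm97////+7u7//+ypiImIiImb3v//////7tupiIiIiIiZmavN7//+26qYiIiIiIiJmZmqqrvMy6mZiIiIiIiIiZmqqZmJq7uqmYiIiIiIiJmaqqmId5vMuqmIiIiIiIiZqqqYd3aL3cupmIiIiIiJmaqpdmh0Wt3cqZiIiIiIiZmqqFVpgAje3LqYiIiImqmZqphleqAHzdy6mYiIq7qZmaqXZnq2SL3cupmInNupiZmql2Z6qHm8zLqZnO25iImaqph3eamavMuqmu7KmIiJmqqZiImZqru7qr/8qIiIiJmqqZiJmqu7uqz/yYd3iJmZqqqZmaq7u6rP/Jd3d4ipmaqpmZqqu6qs/8l3d3eJuZmZmZmqqqqqv/yXdnd4m9"/>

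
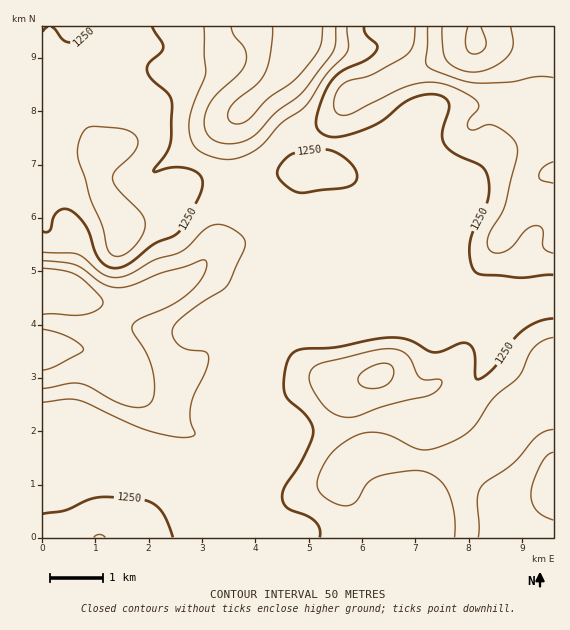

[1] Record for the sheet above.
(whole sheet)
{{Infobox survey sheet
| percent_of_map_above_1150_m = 91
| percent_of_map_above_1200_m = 84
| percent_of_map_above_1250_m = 44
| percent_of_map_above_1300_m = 20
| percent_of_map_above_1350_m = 5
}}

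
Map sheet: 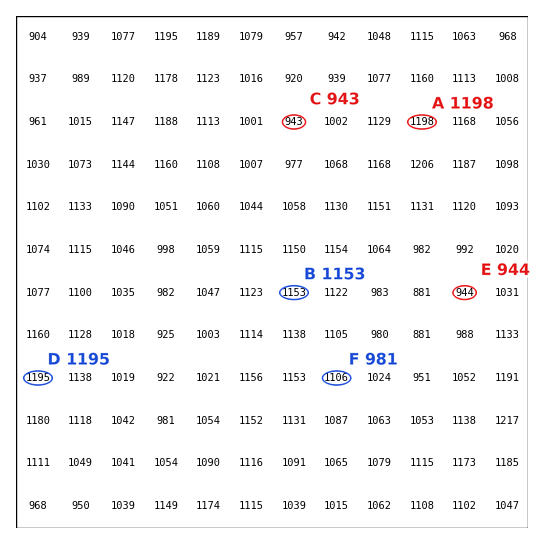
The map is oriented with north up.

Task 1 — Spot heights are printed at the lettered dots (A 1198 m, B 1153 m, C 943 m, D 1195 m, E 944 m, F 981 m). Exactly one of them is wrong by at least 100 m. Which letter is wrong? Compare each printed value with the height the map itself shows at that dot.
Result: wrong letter F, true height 1106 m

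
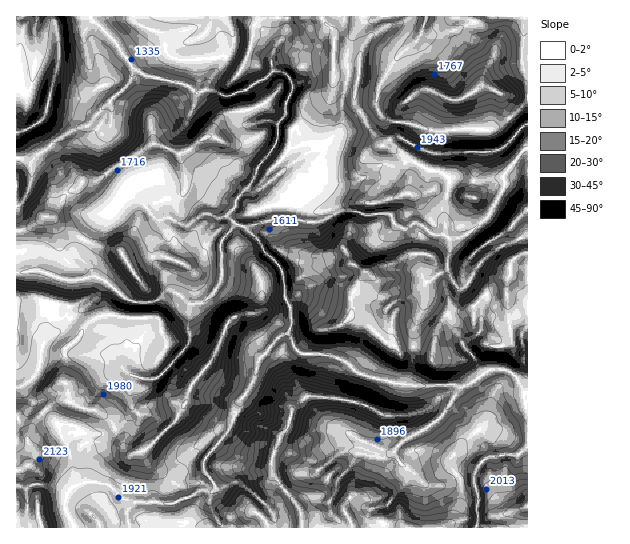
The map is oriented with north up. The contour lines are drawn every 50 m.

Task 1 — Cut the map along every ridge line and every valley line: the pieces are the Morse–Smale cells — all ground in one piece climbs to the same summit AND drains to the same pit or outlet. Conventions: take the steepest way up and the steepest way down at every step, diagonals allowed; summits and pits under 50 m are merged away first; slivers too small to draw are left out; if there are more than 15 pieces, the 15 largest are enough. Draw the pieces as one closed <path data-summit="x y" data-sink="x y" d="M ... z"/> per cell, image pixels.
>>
<path data-summit="279 438" data-sink="91 17" d="M287 333l-9 4-10 14-9 8-4 19-7 13-8 10-1 8-11 22-24 30 0 9 12 19-5 3-12-1-6 5-22 8-9 0-7-3-21 2-7 10 3 15 240 0-2-7 1-10 5-3 12-3 6-6 15-20-1-12 19 17 18 1 19-14 13-2 12-12 31-2 10-8 0-54-4 0-8-16-11-8-15 0-27 18-65-3-36-9-19-15-10-4-32-3-8-7-1-7z"/><path data-summit="185 405" data-sink="91 17" d="M237 224l-14 15-3 7 0 37-15 18-16 4-1 40-30 32-16 2-9-2-4 18 3 15-5 9-9 8-23 8-16-3-6-7-10-1-4 2 2 11 6 6 4 11 3 33 19-6 16 4 13 14 12 4 21-2 7 3 13-1 18-7 6-5 12 1 5-3-12-19 0-9 24-30 11-22 1-8 8-10 7-13 4-19 9-8 10-14 11-6 3-9-1-15-6-9-4-29-17-18-4-9-15-15z"/><path data-summit="365 271" data-sink="91 17" d="M354 211l-15 0-12 8-12 4-20-4-21 0-29 8 15 15 4 9 17 18 4 29 6 9 1 15-4 12 5 12 8 7 32 3 10 4 19 15 29 8 15 1 6-18 1-35 12-29 0-21-4-7-4-16 0-17-7-9-12-5-5-5-1-5-5-4-24 2z"/><path data-summit="279 438" data-sink="91 17" d="M286 16l-195 0 1 6-8 11 0 9 8 32 18 27 19-18 4-13 2-1 11 7 41 9 10 8 10-4 16 7 7 0 5 9 1 12 6 7 7 1 12-4 12 0 4 4 0 14-4 10-12 13-10 23-14 13-2 9-8 8 8 9 7 3 8 0 19-6-4-18-7-10-7-3 11-2 43-34-1-11-7-13-12-13 0-12 7-14-1-12-6-6-11-2-3-10 5-16 8-10 3-8z"/><path data-summit="205 138" data-sink="91 17" d="M135 69l-2 1-4 13-20 19 3 8-3 28 18 27 6 17 20-5 11 14 4 26 13 7 6 1 19-12 9 4 11-1 9-9 2-9 14-13 8-19 14-17 4-10 0-14-4-4-12 0-12 4-7-1-6-7-1-12-5-9-7 0-16-7-10 4-10-8-41-9z"/><path data-summit="46 217" data-sink="91 17" d="M109 104l-14 13-6 8-18 6-13 8-26 22 0 17-3 11-6 13-7 4 1 66 22-1 26 9 16 0 12-5-2-6-11-11-1-7 2-8 15-22 19-12 18-26-6-18-18-27 3-28z"/><path data-summit="122 254" data-sink="91 17" d="M129 195l-4 0-11 14-18 12-15 22-2 8 1 7 11 11 3 7 12 5 17 16 8 4 24 0 12-10 12 4 10 9 10 0 6-3 15-18 0-37 15-23-8-7-12 1-8-4-5 2-15 10-18-8-11 3-16-17z"/><path data-summit="515 258" data-sink="91 17" d="M415 223l-10 6 12 12 0 17 4 16 4 7 2 17 21 16 16 33 11 11 8 14 7-3 15 0 11 8 8 16 3-1 1-155-7 0-27 14-14 12-12 20-9 5-3-2-8-15 0-14 3-10-2-8-4-4-11 0z"/><path data-summit="481 86" data-sink="426 17" d="M473 21l-18 10-13 4-15 1-5-3-7 10-16 12-18 27-4 12-1 12 9 13 54 13 14-3 37 0 23-13 15-15-1-4-25-2-15-8-6-1 3-13 11-20-15-14z"/><path data-summit="410 194" data-sink="91 17" d="M410 160l-12 5-19 0-10 11-23 8-23-4-25-20-9 5-27 23-11 2 7 3 7 10 5 17 25-1 20 4 10-3 14-9 15 0 9 4 24-2 14 15 4 1 10-6 19 12 9 0 2-4 0-10-2-14 5-14 1-14-8-7-15-3z"/><path data-summit="334 49" data-sink="91 17" d="M321 16l-34 0-3 19-8 10-5 14 1 10 13 4 6 6 1 12-7 14 0 12 12 13 7 13 2 10 23-12 31-28-5-8 4-38-6-2-14 4-6 0 2-35z"/><path data-summit="469 151" data-sink="91 17" d="M361 112l-32 29-23 12-7 8 24 19 15 4 16-1 12-6 13-12 19 0 12-5 16 9 15 3 8 7 12-2 21 4 20-4 18-23 8-5-1-25-22 23-14 5-58 1-18-6-14-10-6 0-13 8-15-20z"/><path data-summit="17 133" data-sink="91 17" d="M90 16l-37 1 6 22 0 24-12 48-6 10-16 10-9 2 1 26 12 2 4-1 25-21 13-8 18-6 6-8 14-14-17-29-8-32 0-9 8-11z"/><path data-summit="334 49" data-sink="426 17" d="M426 16l-105 1 14 17-2 35 6 0 14-4 6 2-4 38 6 7 15-9 5-21 18-27 18-14 4-7z"/><path data-summit="65 383" data-sink="91 17" d="M102 353l-37 2-1 27 4 7 1 12-12 0-12 9 14 15 14 0 6 7 16 3 23-8 11-12 3-5-3-15 4-18-7-5-13-15z"/>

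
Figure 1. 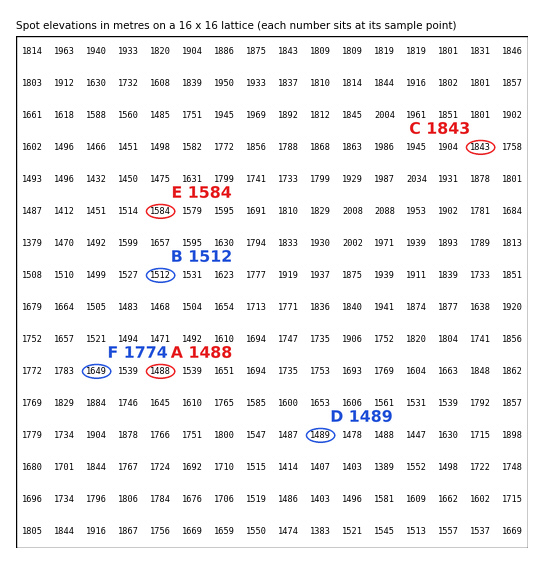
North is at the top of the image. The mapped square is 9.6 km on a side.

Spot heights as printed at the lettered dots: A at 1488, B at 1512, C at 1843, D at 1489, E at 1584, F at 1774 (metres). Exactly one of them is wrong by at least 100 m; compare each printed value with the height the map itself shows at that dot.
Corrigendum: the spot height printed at F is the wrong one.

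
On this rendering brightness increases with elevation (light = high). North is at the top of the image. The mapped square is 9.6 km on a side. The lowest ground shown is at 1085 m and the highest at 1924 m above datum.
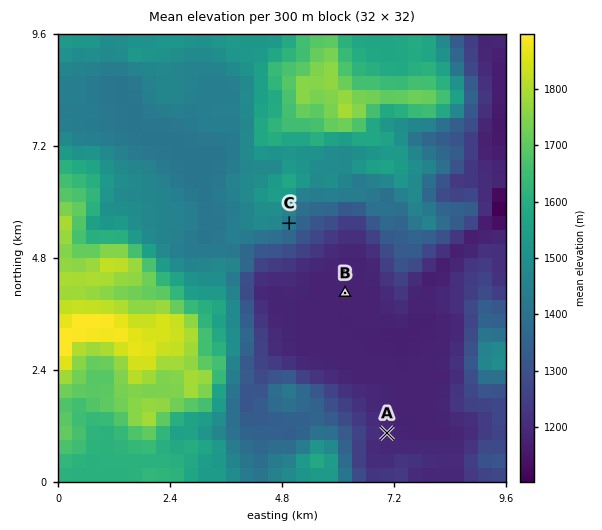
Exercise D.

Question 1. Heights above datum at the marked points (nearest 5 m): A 1190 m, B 1180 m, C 1425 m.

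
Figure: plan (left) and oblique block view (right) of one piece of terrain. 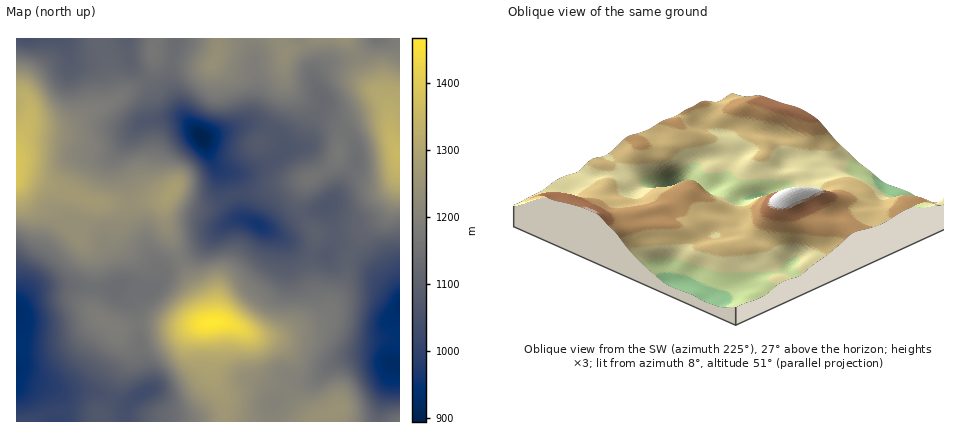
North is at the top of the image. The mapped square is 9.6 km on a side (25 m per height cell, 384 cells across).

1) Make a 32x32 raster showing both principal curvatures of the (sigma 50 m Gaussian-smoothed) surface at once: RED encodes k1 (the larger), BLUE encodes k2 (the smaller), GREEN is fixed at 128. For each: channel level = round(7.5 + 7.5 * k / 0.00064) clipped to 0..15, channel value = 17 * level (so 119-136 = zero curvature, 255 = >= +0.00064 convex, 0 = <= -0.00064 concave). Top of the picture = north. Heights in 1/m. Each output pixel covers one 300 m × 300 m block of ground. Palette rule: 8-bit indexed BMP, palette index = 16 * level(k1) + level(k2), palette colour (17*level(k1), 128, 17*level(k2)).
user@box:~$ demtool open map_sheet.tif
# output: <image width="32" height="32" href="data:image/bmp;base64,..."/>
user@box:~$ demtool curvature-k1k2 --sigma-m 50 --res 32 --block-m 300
<image width="32" height="32" href="data:image/bmp;base64,Qk02CAAAAAAAADYEAAAoAAAAIAAAACAAAAABAAgAAAAAAAAEAAATCwAAEwsAAAABAAAAAAAAAIAAABGAAAAigAAAM4AAAESAAABVgAAAZoAAAHeAAACIgAAAmYAAAKqAAAC7gAAAzIAAAN2AAADugAAA/4AAAACAEQARgBEAIoARADOAEQBEgBEAVYARAGaAEQB3gBEAiIARAJmAEQCqgBEAu4ARAMyAEQDdgBEA7oARAP+AEQAAgCIAEYAiACKAIgAzgCIARIAiAFWAIgBmgCIAd4AiAIiAIgCZgCIAqoAiALuAIgDMgCIA3YAiAO6AIgD/gCIAAIAzABGAMwAigDMAM4AzAESAMwBVgDMAZoAzAHeAMwCIgDMAmYAzAKqAMwC7gDMAzIAzAN2AMwDugDMA/4AzAACARAARgEQAIoBEADOARABEgEQAVYBEAGaARAB3gEQAiIBEAJmARACqgEQAu4BEAMyARADdgEQA7oBEAP+ARAAAgFUAEYBVACKAVQAzgFUARIBVAFWAVQBmgFUAd4BVAIiAVQCZgFUAqoBVALuAVQDMgFUA3YBVAO6AVQD/gFUAAIBmABGAZgAigGYAM4BmAESAZgBVgGYAZoBmAHeAZgCIgGYAmYBmAKqAZgC7gGYAzIBmAN2AZgDugGYA/4BmAACAdwARgHcAIoB3ADOAdwBEgHcAVYB3AGaAdwB3gHcAiIB3AJmAdwCqgHcAu4B3AMyAdwDdgHcA7oB3AP+AdwAAgIgAEYCIACKAiAAzgIgARICIAFWAiABmgIgAd4CIAIiAiACZgIgAqoCIALuAiADMgIgA3YCIAO6AiAD/gIgAAICZABGAmQAigJkAM4CZAESAmQBVgJkAZoCZAHeAmQCIgJkAmYCZAKqAmQC7gJkAzICZAN2AmQDugJkA/4CZAACAqgARgKoAIoCqADOAqgBEgKoAVYCqAGaAqgB3gKoAiICqAJmAqgCqgKoAu4CqAMyAqgDdgKoA7oCqAP+AqgAAgLsAEYC7ACKAuwAzgLsARIC7AFWAuwBmgLsAd4C7AIiAuwCZgLsAqoC7ALuAuwDMgLsA3YC7AO6AuwD/gLsAAIDMABGAzAAigMwAM4DMAESAzABVgMwAZoDMAHeAzACIgMwAmYDMAKqAzAC7gMwAzIDMAN2AzADugMwA/4DMAACA3QARgN0AIoDdADOA3QBEgN0AVYDdAGaA3QB3gN0AiIDdAJmA3QCqgN0Au4DdAMyA3QDdgN0A7oDdAP+A3QAAgO4AEYDuACKA7gAzgO4ARIDuAFWA7gBmgO4Ad4DuAIiA7gCZgO4AqoDuALuA7gDMgO4A3YDuAO6A7gD/gO4AAID/ABGA/wAigP8AM4D/AESA/wBVgP8AZoD/AHeA/wCIgP8AmYD/AKqA/wC7gP8AzID/AN2A/wDugP8A/4D/AJfGtqekqLmphqPIuKeFhHW2t5eGdnaHiKiXl9nYsNDodYWXl4WXuKaVgaO3xKK2pranmIdmdXaWp7eo6umykJV1hoZ1doWTg7SCYEBgo8iot6eXl3Z2lqWDlcr62XJAYYaXhnV1hYaHuLd1QEG116iolmWFhpaGlYNxtvi2YVF1ZYaWhoeHh3aWuLegk+fWlpalY4OTYnS2lnKh46NSY3SFhZeWl5d2l6e3pKGW57Rzg5WEpaaEpaeHhpOilHRTdZaEl6aoqJe4uZeBoqjYtZWUZIbZ6NXHlpenp6aVk6SndnOGhqe5qKipl4Cj2er5+unW9/r39camh5a4yadxhId1Y3WFp7i5uLimosLX+/r6+fr46KOTpbenlbjJp2JidnRzhajIyMmXdXWEkZS4yrm4+KZhYGSGp6aWuci4k3SDdYSVucimlXR1h4ZhcZSlp9f2YWCFlnWFhpepyLiTl3SFY1KztIKThGSFhnVxk6OF5+ZxpbeWdIaoqJfGt3KmlXRjdMWWlqeGdYWWh3SkxaTZ1qandXR1dqaGdMa1Y4aHlKfWp5e4uKenp5d1ddPDkZbXt4aFpqaWpXR1t8WGhoaWx4Z2qNmXlpiHdoSn9rNwYabHp6WVg5PFhoSWpqd1dZWmdabHqIZ2qJdkhdn4hVNgg9iWYICBhNi4hYeotaaWtse2t5eGhXaGl4WF9tVjdGJwkHBAcqbGx5eVl4aV2KfHpoZ2dYWXp5aXpZb31HKlxpRhcpW2t7WSZHWFlIWUxbaEdYanx9jYtpamt/n4tKCz5tXWyJaHxaRxUmSWt7bHyZaUpqenl4aWhpeWyPz6sJCmxra3pqfJ6qZic7ak1eq4l6Sll4eHdpaYl6bH/v7QcGJyc5amx9rp9rWzpIDH+ai5hXN1hYR0hKiphrT2+cCgpIWVpIOUlqbU6KZxcNf4qLiXdGV2l5aShKen5tOCYJG3yLqohXSCUoT4t3Bh5/int4aFlpeYmHRihsj2k0AgUpaoyrmWhYVjc+ekcIP36LfIp5WWh4aVhGFxs+WSUEBwkJCTpIN0lpalt5OBtvi3p+m3pKWmp6aWZGKhsXBwkrXCoXFylJa2lpWGlHO256en+beSpKe41+i3lLi2gJHZ/NmWdIWouLaVdGOEddbHl/n5hnFzl5iGyOm1l7axpNjJuLe1tanJt4VidJbI6riX2diDUlOFhYaWp7OWlaK4yaenuKaVl+iWcoO2x9e5qbe4xqN0ZIWFlpVio8eVo8ja2peGhZWo6IRShJWVpYa4lpekxKWEl5eXl3G36pWClqfXqId1ZZfZxoR0Y6OzpKeUcnKVhYSXqJeHgafohnJ1hteoloWFt6i21aeF18SCc5Q="/>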